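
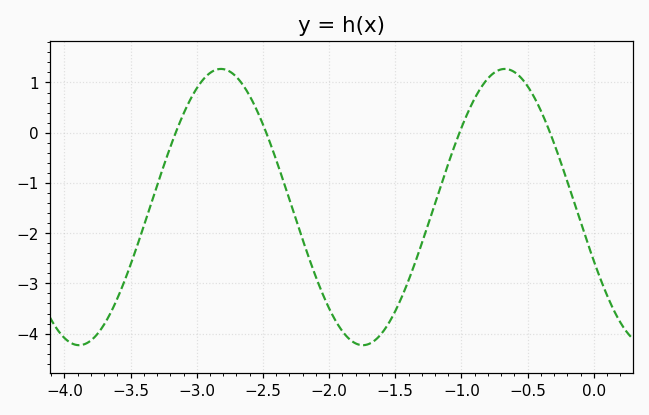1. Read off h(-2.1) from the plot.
-2.9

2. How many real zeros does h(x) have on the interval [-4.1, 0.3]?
4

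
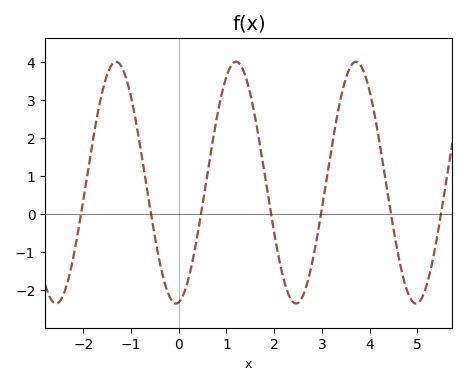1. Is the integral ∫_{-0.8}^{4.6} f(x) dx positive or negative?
positive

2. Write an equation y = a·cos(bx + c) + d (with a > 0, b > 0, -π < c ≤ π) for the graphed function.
y = 3.18cos(2.5x - 3) + 0.82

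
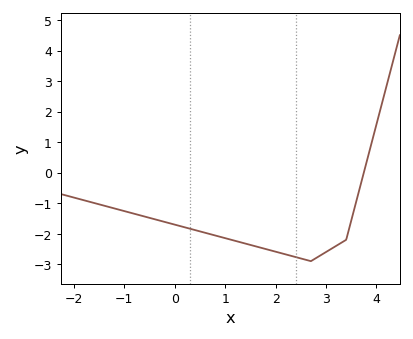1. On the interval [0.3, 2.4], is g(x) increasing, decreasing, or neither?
decreasing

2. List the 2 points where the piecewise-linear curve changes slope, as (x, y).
(2.7, -2.9); (3.4, -2.2)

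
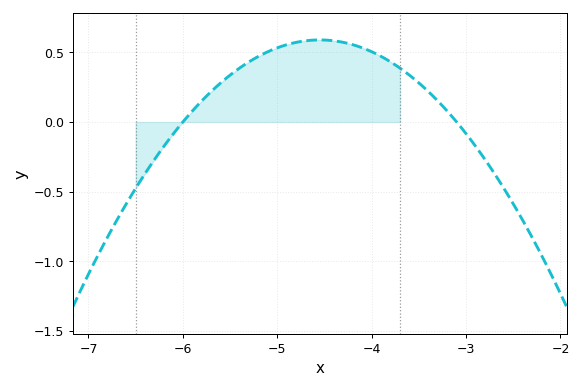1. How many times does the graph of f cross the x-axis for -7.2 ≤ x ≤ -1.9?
2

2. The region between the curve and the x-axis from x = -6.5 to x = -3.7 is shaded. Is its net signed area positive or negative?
positive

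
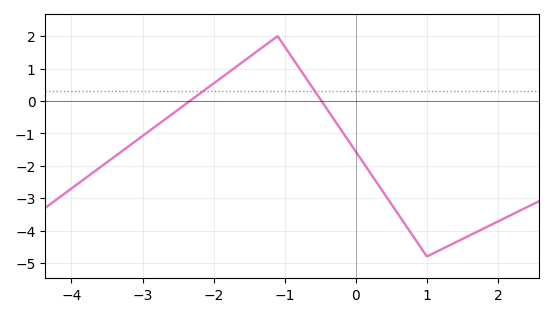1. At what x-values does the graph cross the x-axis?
-2.3, -0.5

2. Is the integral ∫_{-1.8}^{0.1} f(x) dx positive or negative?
positive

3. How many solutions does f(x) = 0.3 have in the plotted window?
2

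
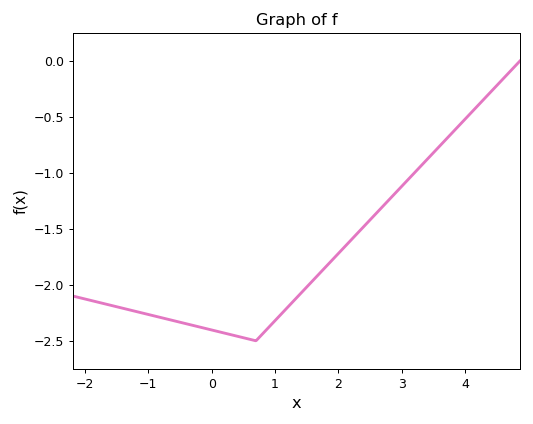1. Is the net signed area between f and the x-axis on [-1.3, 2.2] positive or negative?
negative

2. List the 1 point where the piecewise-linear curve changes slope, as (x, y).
(0.7, -2.5)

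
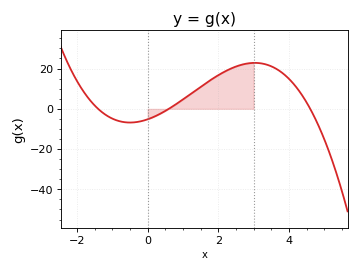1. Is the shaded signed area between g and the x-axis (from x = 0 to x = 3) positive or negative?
positive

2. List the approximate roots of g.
-1.4, 0.6, 4.6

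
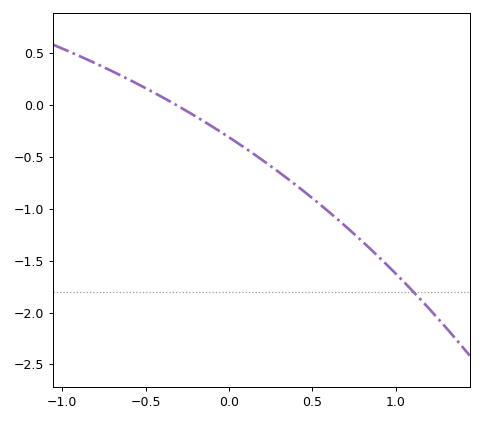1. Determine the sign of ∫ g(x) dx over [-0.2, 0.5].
negative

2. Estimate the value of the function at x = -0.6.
0.25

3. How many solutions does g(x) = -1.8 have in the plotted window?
1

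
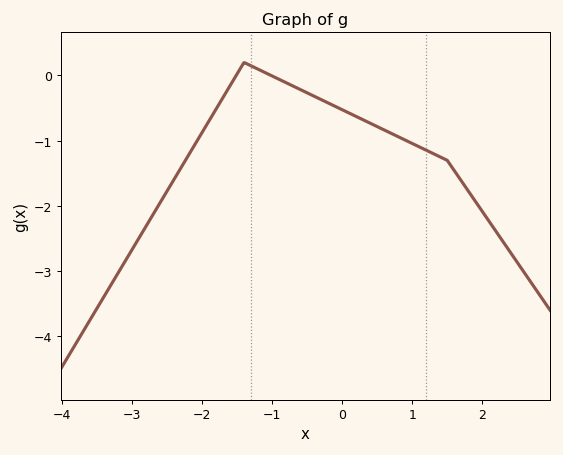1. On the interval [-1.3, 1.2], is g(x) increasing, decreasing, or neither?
decreasing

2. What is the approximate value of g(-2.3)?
-1.42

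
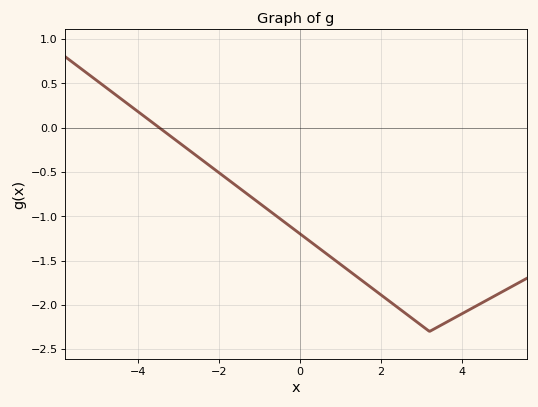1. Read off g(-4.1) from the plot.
0.2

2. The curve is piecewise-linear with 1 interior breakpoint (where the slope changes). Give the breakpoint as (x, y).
(3.2, -2.3)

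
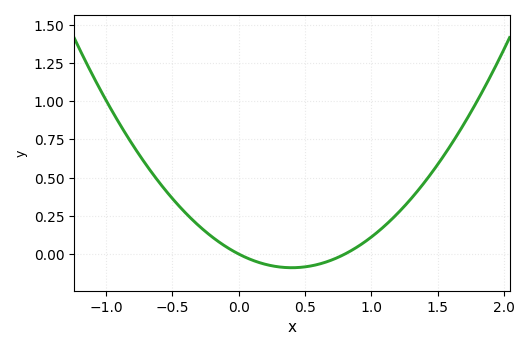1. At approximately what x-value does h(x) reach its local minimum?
0.4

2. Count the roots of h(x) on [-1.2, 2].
2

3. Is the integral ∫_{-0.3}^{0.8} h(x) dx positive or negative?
negative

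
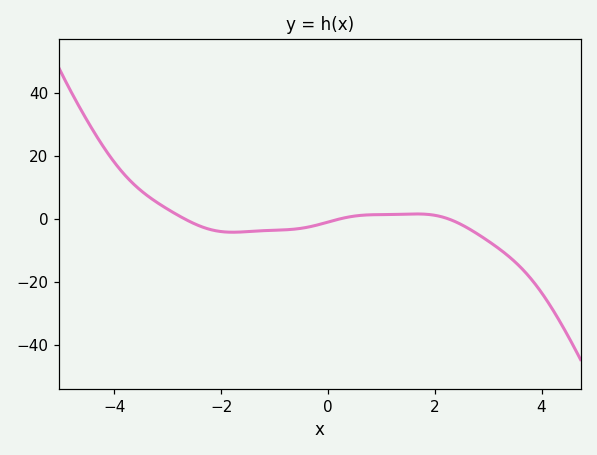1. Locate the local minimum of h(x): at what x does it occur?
-1.78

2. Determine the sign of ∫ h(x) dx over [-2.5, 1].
negative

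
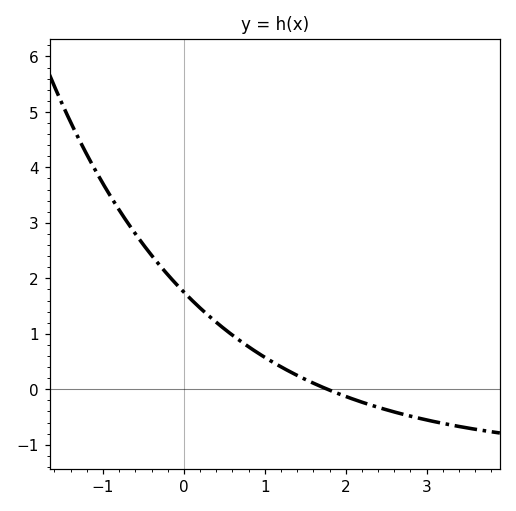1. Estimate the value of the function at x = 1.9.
-0.074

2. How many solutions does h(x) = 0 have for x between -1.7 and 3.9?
1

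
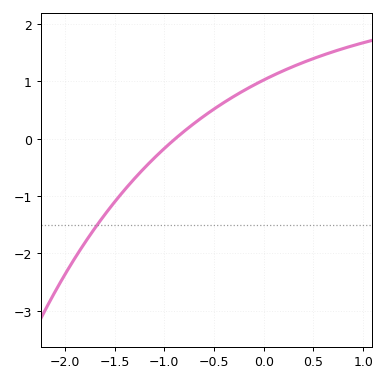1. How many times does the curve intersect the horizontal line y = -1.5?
1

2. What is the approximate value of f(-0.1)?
0.931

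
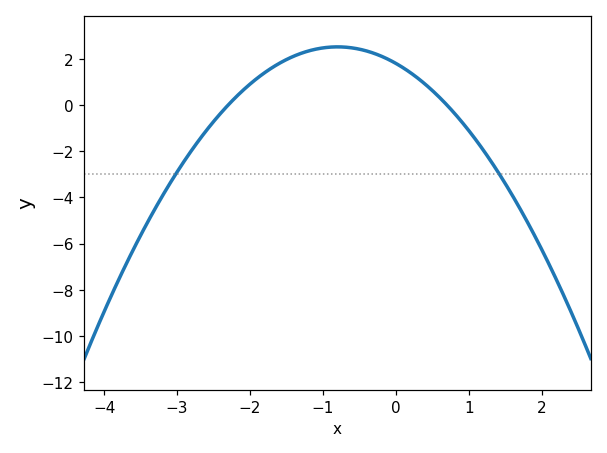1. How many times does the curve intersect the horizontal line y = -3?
2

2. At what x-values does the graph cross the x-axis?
-2.3, 0.7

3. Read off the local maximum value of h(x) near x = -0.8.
2.52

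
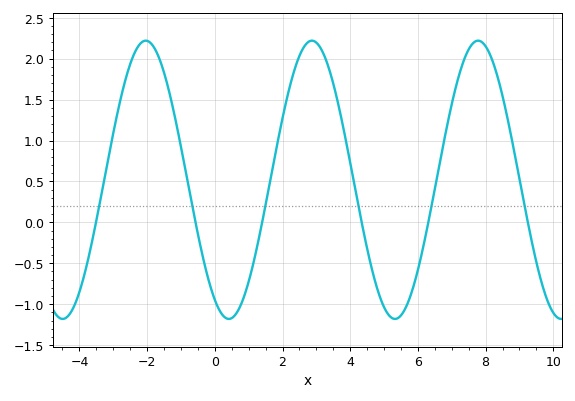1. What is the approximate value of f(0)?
-0.946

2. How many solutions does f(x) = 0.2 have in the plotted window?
6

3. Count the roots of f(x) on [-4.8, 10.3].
6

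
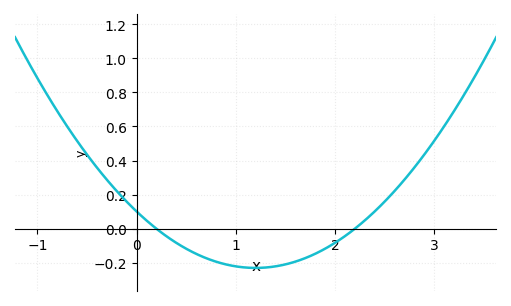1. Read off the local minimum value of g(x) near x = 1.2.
-0.24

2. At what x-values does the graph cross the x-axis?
0.2, 2.2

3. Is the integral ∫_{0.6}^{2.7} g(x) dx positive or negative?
negative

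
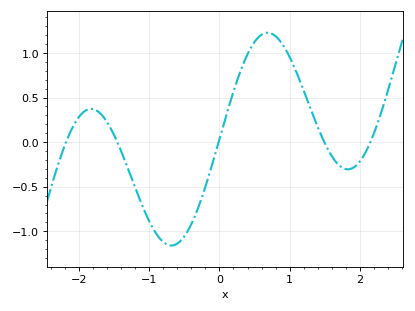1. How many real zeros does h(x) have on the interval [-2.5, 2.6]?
5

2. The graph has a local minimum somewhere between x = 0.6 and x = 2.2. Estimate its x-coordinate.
1.83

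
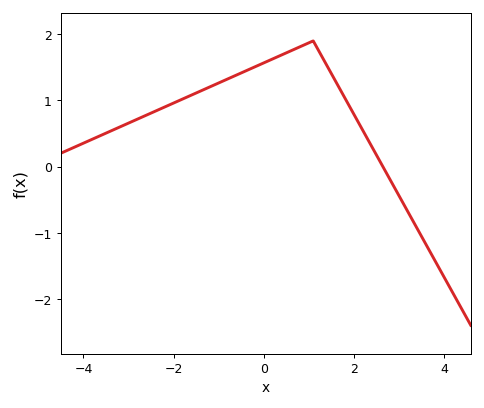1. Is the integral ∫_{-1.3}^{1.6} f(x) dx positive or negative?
positive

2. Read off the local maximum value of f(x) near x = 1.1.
1.9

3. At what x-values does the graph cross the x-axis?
2.65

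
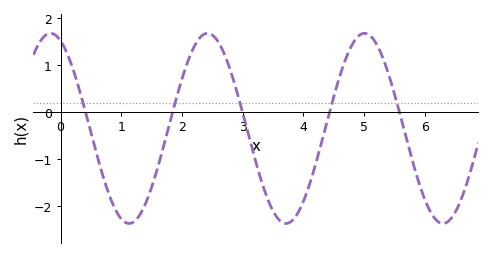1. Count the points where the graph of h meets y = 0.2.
5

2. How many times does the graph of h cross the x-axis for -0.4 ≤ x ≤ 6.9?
5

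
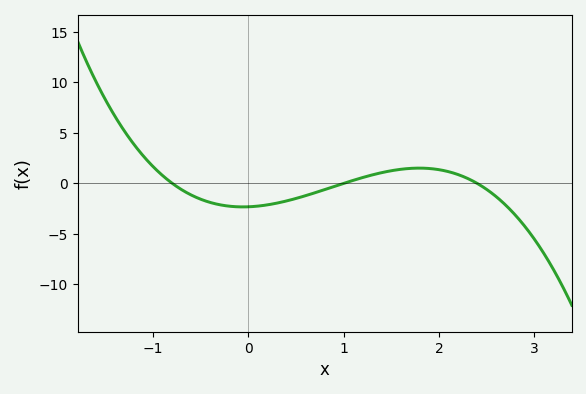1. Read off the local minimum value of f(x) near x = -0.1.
-2.5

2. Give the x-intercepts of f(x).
-0.8, 1, 2.4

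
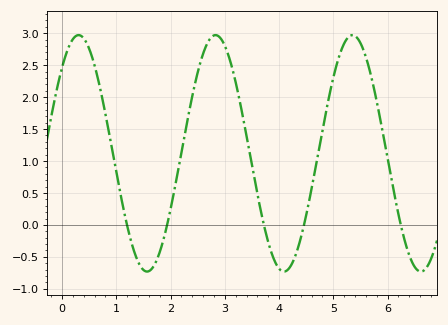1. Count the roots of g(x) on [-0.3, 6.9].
5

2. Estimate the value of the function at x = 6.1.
0.6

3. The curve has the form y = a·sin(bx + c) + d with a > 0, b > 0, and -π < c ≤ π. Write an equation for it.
y = 1.85sin(2.5x + 0.81) + 1.12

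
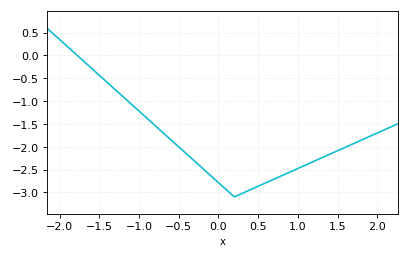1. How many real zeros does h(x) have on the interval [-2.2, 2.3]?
1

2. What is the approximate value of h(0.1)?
-2.94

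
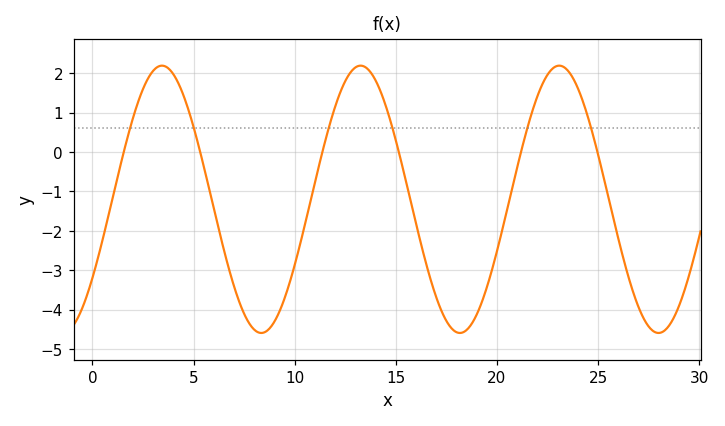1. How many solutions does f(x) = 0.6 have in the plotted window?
6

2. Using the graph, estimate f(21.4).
0.419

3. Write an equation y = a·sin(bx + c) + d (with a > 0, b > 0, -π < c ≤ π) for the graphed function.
y = 3.39sin(0.64x - 0.632) - 1.2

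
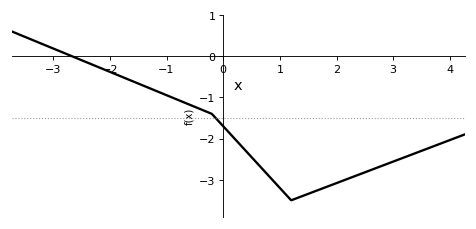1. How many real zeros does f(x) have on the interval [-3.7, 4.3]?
1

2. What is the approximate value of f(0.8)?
-2.9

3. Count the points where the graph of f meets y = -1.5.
1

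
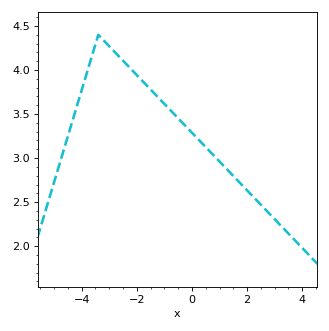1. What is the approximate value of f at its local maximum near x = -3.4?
4.4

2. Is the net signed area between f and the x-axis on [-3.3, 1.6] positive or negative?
positive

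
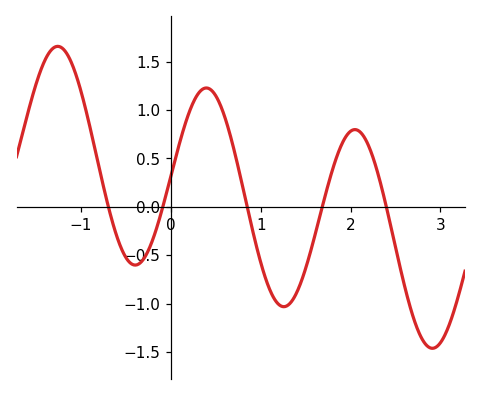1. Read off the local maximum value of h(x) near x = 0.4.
1.23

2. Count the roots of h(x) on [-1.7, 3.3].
5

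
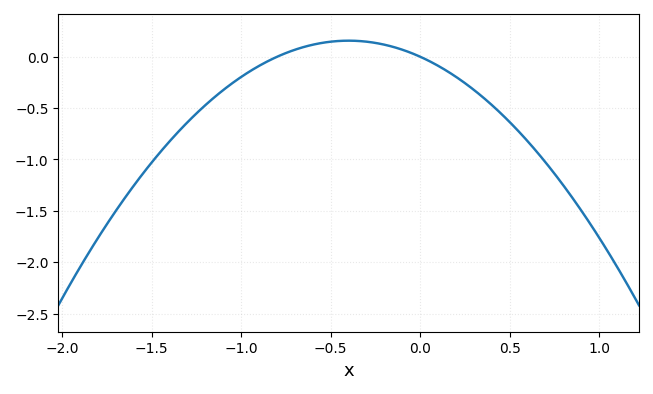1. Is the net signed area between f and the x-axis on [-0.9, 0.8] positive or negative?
negative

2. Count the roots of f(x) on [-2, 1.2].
2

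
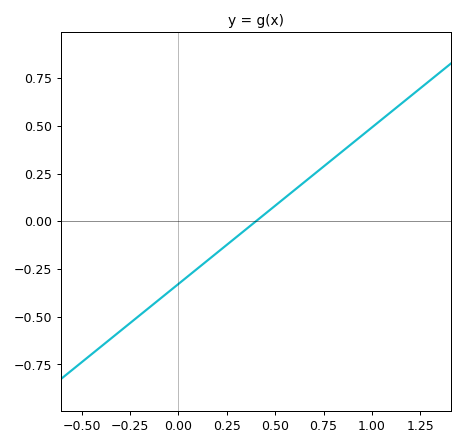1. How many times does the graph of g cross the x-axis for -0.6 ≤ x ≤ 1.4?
1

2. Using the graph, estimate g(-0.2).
-0.5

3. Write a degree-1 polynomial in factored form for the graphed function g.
y = 0.82(x - 0.4)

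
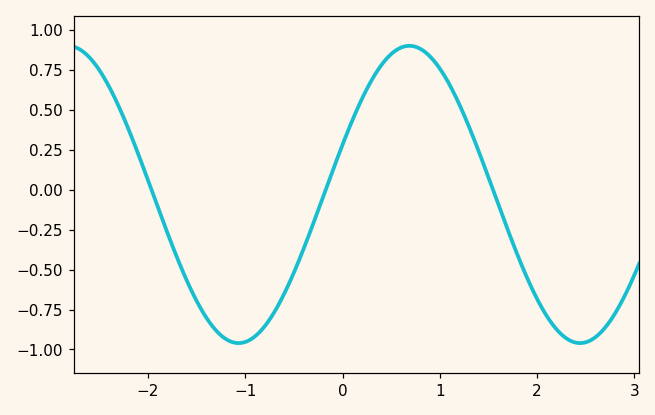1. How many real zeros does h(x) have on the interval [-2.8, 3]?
3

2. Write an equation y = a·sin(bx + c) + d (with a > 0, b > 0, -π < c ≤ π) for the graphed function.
y = 0.93sin(1.8x + 0.34) - 0.03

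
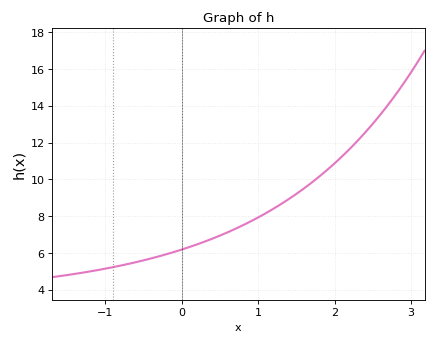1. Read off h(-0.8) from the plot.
5.32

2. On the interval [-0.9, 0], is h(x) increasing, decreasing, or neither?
increasing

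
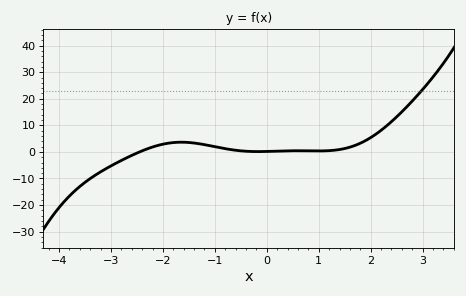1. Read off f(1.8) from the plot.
3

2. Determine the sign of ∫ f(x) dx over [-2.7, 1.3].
positive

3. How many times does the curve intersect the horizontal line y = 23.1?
1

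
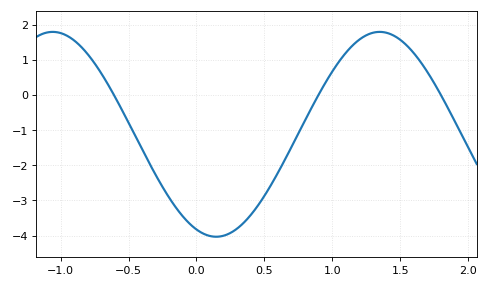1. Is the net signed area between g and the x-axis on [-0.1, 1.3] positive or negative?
negative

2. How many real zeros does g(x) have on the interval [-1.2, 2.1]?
3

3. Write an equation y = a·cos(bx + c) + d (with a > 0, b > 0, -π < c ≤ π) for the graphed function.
y = 2.91cos(2.6x + 2.8) - 1.12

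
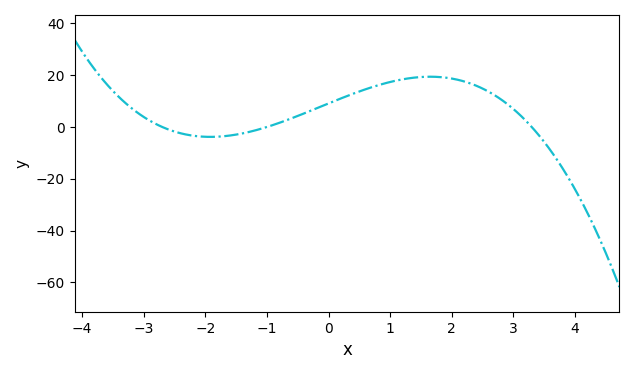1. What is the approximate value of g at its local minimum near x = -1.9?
-4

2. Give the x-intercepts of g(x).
-2.6, -1, 3.2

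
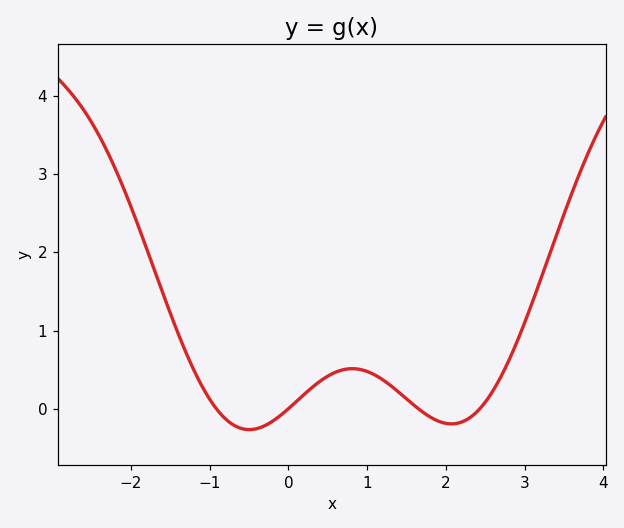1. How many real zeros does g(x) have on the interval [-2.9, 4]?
4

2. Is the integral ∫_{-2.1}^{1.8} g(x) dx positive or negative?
positive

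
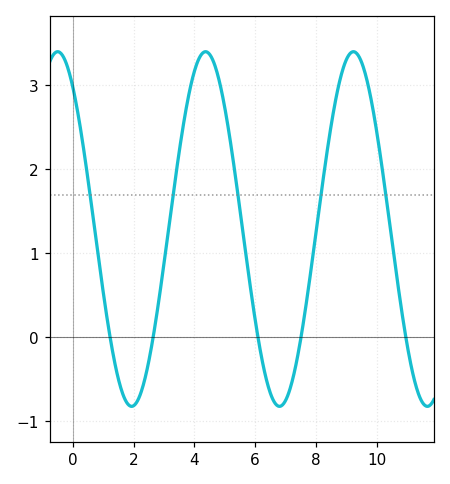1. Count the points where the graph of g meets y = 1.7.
5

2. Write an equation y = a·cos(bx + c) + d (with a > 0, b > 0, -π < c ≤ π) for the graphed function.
y = 2.11cos(1.29x + 0.652) + 1.29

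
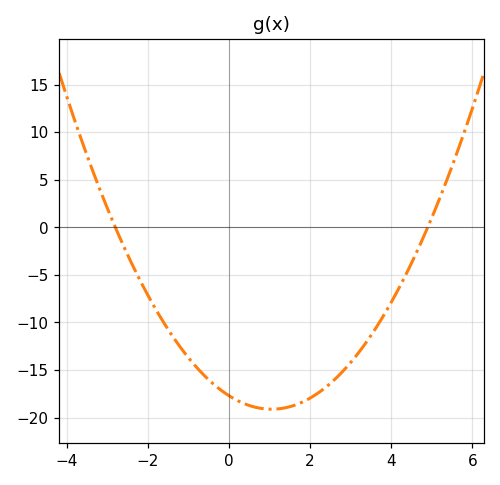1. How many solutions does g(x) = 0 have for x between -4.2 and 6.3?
2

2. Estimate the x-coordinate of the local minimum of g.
1.05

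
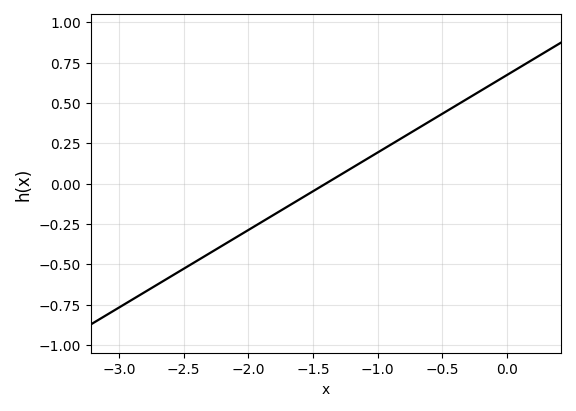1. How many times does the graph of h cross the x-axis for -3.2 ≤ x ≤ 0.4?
1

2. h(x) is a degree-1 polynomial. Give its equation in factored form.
y = 0.48(x + 1.4)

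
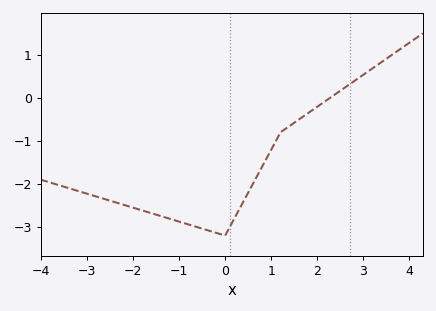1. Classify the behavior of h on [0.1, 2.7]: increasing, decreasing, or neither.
increasing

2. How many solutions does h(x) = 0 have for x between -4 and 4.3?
1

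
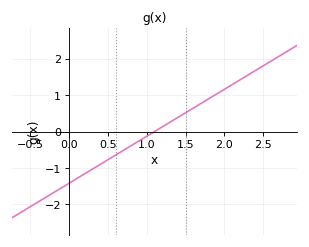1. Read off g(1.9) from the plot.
1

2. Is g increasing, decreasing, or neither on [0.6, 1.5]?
increasing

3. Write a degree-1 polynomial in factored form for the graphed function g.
y = 1.29(x - 1.1)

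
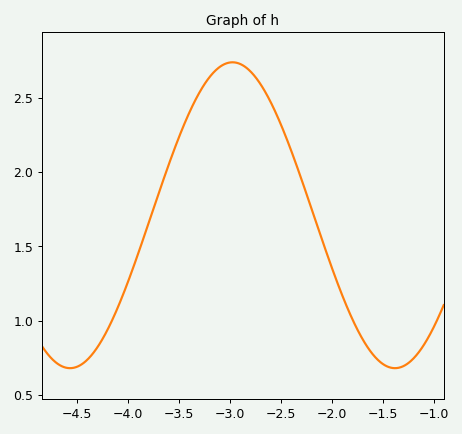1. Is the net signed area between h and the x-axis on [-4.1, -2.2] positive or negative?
positive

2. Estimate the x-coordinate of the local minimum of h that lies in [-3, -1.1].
-1.4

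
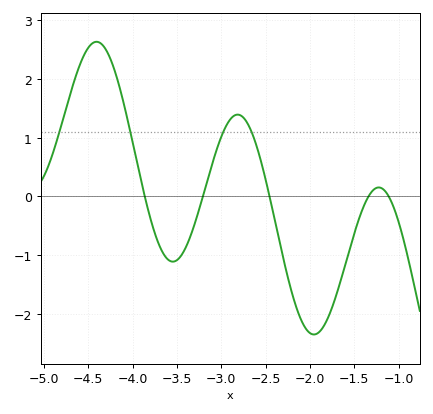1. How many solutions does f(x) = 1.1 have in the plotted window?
4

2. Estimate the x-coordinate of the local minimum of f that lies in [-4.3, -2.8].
-3.5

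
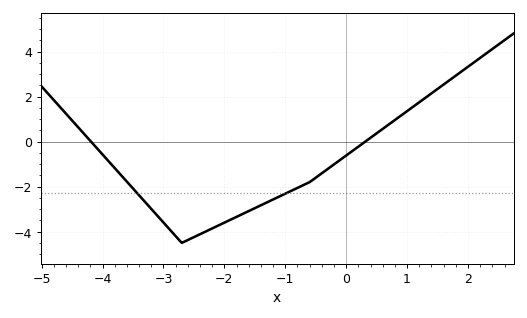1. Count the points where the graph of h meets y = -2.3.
2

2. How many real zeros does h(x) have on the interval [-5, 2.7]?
2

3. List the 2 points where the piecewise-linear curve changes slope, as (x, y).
(-2.7, -4.5); (-0.6, -1.8)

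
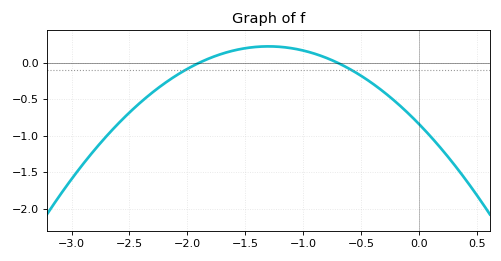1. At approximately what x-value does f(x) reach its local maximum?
-1.3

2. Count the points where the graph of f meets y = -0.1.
2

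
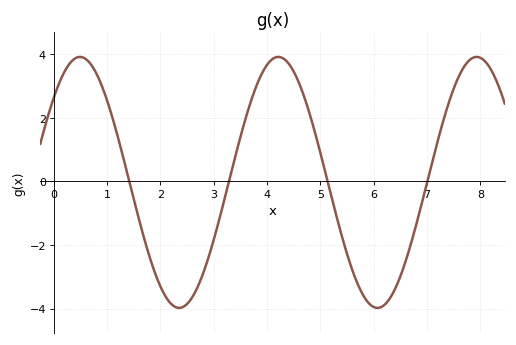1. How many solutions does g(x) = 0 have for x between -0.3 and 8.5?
4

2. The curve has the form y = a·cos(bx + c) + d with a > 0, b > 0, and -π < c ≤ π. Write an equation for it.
y = 3.95cos(1.7x - 0.83) - 0.03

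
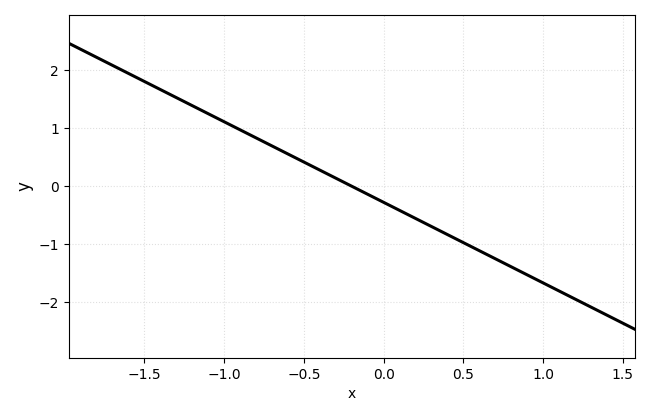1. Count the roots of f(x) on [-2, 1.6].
1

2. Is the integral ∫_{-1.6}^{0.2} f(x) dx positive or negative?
positive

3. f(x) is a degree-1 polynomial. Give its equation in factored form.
y = -1.39(x + 0.2)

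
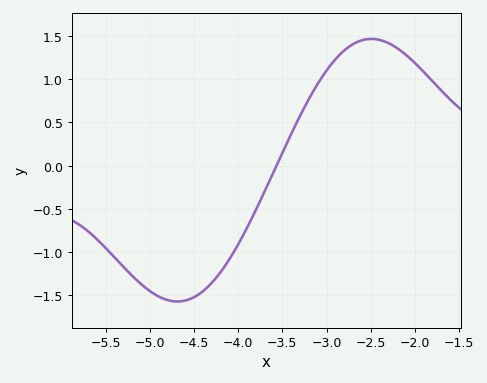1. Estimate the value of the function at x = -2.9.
1.25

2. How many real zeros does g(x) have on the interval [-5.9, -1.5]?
1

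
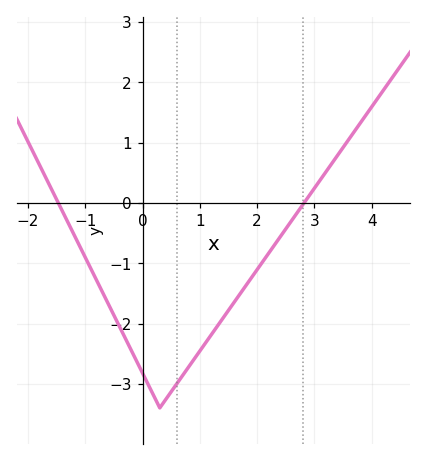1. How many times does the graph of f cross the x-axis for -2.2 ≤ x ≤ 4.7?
2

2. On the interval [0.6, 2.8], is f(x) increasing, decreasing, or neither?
increasing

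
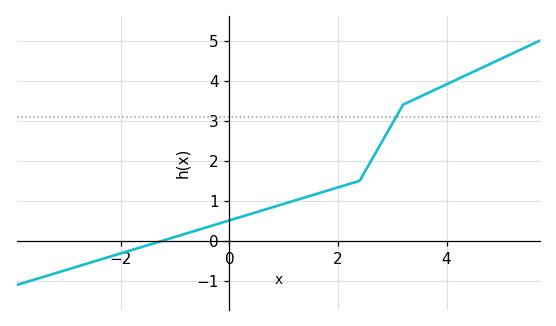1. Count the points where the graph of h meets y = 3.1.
1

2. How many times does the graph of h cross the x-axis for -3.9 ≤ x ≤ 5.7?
1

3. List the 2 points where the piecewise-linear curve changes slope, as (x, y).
(2.4, 1.5); (3.2, 3.4)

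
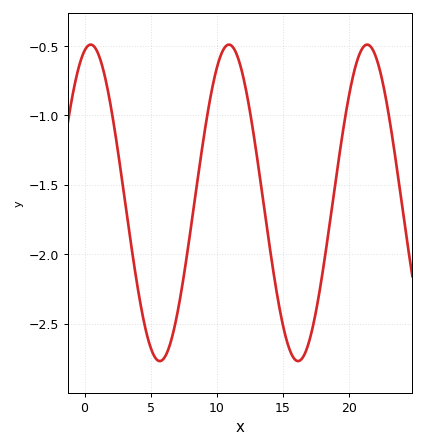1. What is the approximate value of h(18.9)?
-1.55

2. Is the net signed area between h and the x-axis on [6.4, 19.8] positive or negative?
negative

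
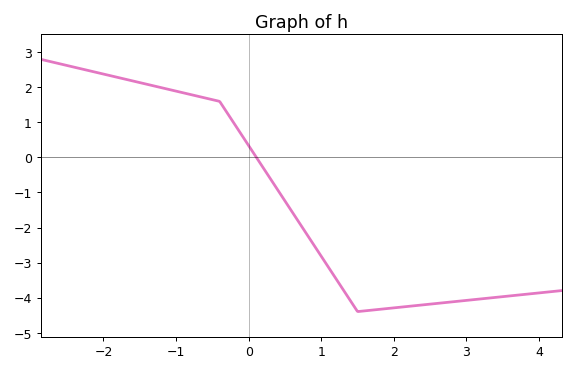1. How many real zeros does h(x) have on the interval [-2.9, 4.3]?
1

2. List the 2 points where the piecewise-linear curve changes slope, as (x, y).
(-0.4, 1.6); (1.5, -4.4)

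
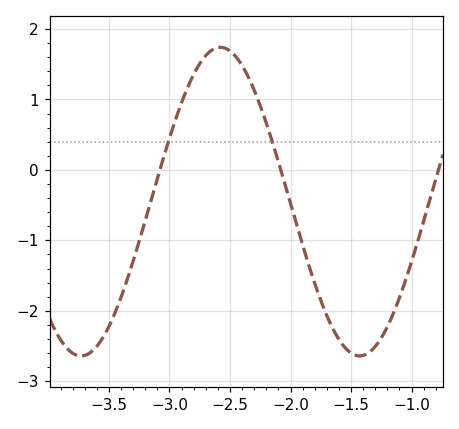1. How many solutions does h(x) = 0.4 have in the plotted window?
2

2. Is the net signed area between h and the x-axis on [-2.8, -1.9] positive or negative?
positive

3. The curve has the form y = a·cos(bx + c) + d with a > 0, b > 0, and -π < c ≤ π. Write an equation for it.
y = 2.19cos(2.7x + 0.76) - 0.45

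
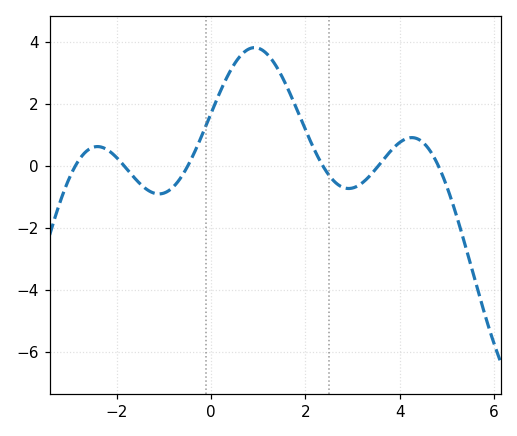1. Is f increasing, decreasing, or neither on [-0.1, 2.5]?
neither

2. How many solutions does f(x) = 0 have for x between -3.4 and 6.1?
6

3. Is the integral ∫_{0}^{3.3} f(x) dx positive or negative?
positive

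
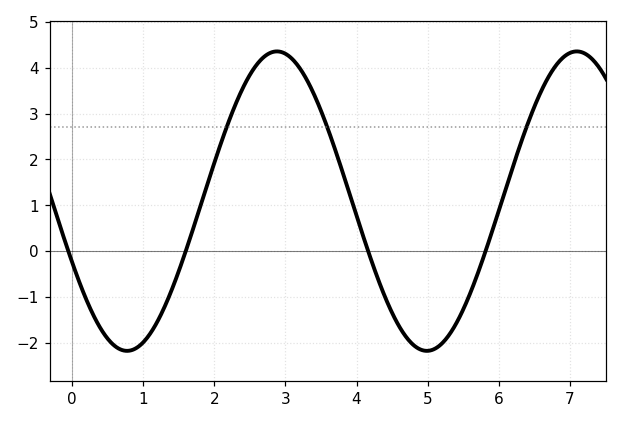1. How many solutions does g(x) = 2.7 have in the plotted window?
3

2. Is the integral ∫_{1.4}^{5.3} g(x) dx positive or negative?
positive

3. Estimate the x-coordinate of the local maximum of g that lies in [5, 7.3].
7.1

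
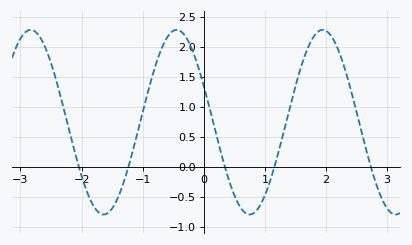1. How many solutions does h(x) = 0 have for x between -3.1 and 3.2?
5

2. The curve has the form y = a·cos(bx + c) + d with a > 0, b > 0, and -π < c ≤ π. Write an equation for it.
y = 1.54cos(2.63x + 1.17) + 0.74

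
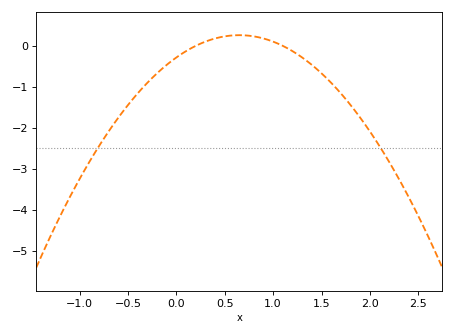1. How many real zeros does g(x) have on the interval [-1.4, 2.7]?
2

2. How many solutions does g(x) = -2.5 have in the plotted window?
2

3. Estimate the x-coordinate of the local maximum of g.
0.7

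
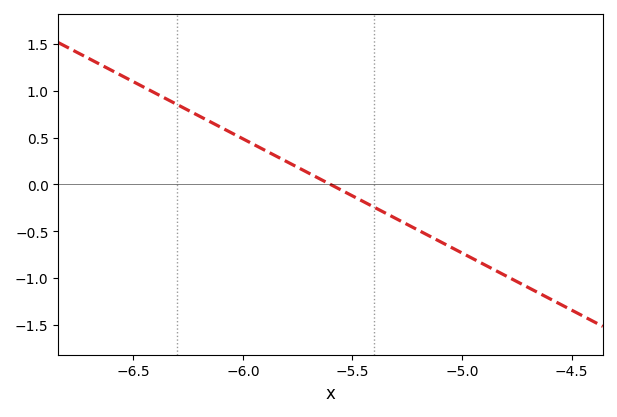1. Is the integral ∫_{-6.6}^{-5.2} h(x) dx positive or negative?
positive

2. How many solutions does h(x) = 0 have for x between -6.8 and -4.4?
1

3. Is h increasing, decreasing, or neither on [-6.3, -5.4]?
decreasing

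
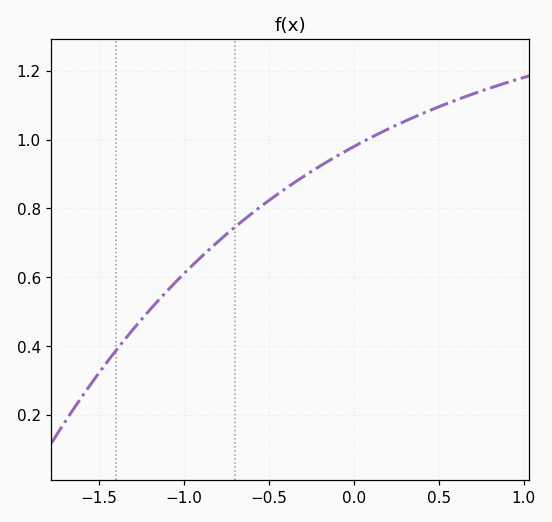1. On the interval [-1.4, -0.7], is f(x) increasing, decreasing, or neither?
increasing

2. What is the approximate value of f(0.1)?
1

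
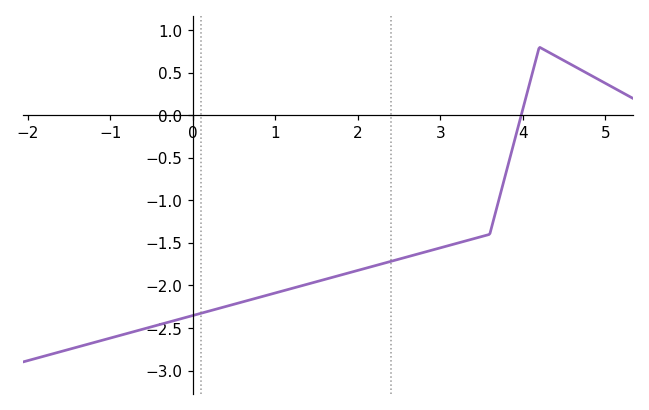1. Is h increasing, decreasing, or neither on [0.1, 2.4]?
increasing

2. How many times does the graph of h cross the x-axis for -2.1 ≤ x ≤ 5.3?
1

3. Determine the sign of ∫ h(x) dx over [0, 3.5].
negative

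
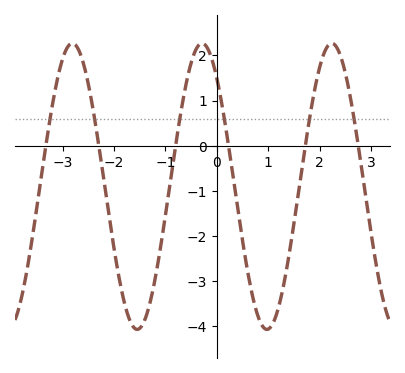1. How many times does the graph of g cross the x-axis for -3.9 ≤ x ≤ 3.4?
6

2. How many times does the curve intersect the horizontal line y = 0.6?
6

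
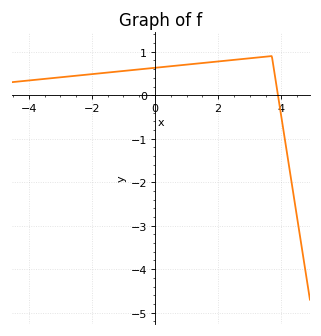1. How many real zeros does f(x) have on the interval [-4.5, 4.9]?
1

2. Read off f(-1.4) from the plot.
0.5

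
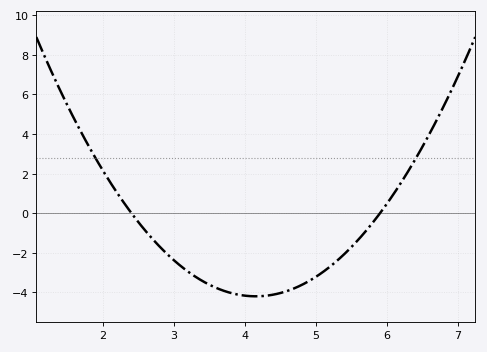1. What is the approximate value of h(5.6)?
-1.4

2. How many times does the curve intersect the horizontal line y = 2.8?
2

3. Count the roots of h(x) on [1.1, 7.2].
2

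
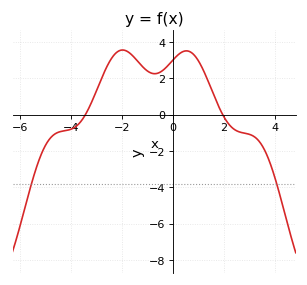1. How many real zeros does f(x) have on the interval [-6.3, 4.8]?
2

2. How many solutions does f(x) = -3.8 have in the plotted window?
2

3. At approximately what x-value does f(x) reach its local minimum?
-0.8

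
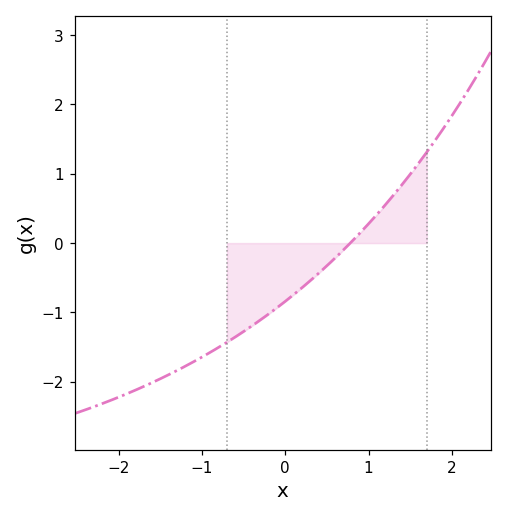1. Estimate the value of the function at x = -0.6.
-1.4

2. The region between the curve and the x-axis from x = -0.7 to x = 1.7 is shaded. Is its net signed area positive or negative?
negative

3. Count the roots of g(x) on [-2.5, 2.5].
1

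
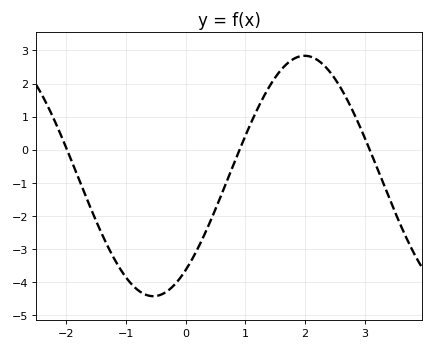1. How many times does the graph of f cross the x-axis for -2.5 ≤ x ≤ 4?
3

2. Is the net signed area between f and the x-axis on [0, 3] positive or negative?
positive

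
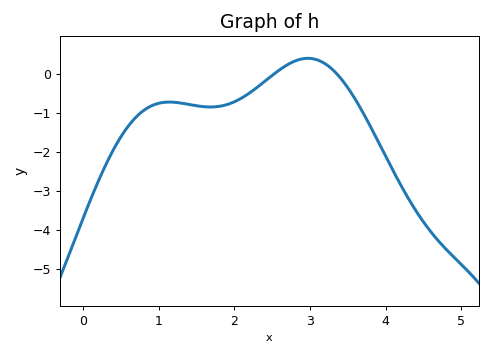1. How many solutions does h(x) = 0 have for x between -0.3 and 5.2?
2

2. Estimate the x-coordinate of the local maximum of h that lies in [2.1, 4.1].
2.97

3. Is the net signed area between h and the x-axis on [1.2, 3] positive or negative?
negative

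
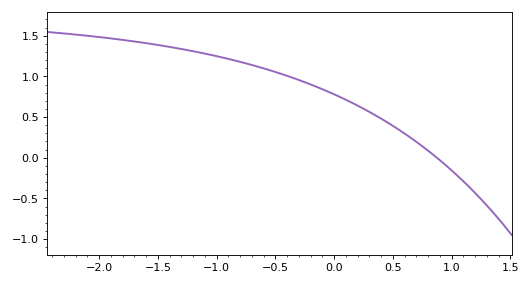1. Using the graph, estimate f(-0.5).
1.05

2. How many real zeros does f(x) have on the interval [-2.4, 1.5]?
1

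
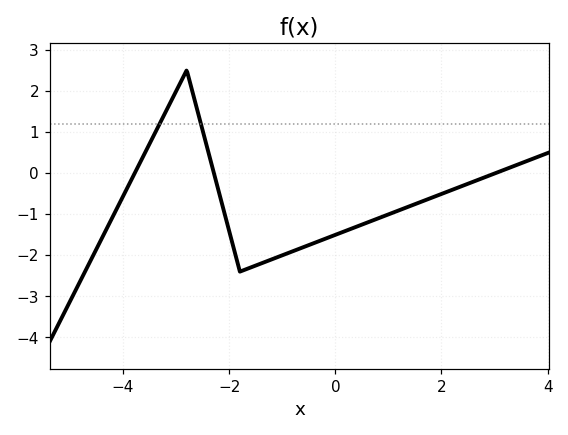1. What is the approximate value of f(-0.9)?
-1.95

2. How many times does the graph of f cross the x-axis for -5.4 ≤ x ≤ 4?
3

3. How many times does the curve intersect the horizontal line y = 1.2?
2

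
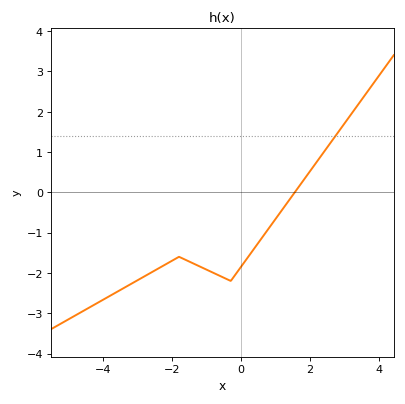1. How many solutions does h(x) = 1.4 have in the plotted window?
1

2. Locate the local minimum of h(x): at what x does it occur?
-0.2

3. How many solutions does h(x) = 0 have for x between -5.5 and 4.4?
1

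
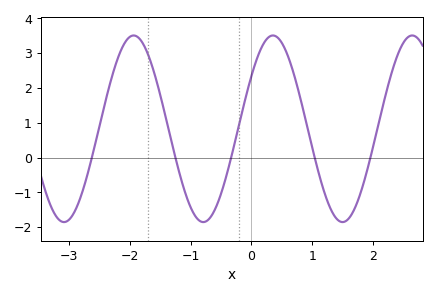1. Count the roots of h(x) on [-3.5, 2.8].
5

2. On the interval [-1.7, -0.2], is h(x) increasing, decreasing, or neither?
neither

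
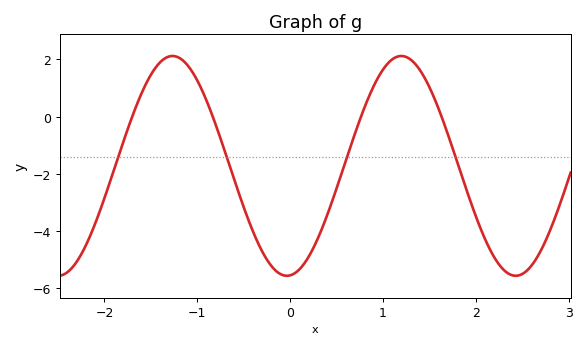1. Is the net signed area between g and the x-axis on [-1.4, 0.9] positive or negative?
negative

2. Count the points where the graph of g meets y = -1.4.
4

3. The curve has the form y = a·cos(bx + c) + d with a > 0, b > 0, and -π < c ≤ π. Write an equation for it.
y = 3.84cos(2.55x - 3.05) - 1.72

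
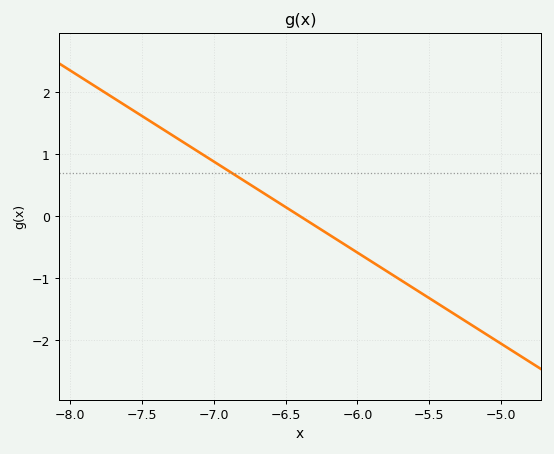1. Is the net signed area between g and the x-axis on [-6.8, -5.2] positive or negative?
negative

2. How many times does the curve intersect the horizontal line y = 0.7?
1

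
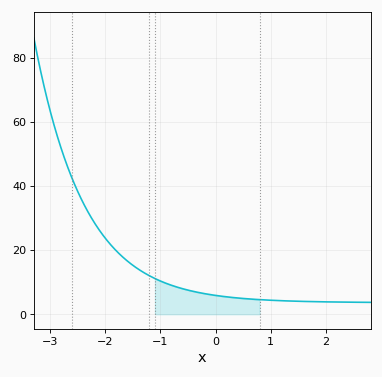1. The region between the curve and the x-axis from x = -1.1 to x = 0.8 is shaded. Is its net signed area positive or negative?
positive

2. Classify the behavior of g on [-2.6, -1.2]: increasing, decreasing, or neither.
decreasing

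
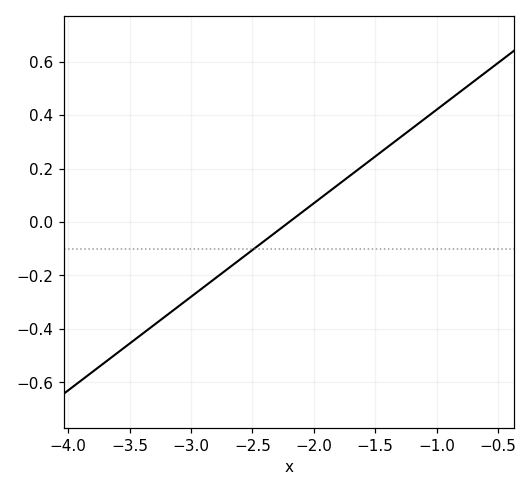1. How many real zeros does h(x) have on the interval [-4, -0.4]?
1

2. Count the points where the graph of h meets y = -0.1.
1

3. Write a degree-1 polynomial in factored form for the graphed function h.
y = 0.35(x + 2.2)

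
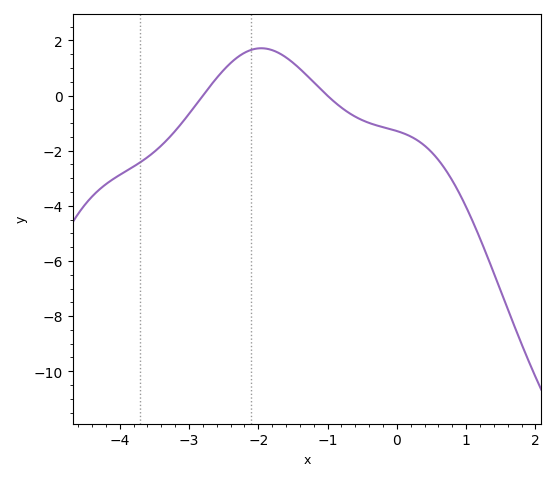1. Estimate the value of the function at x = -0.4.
-0.994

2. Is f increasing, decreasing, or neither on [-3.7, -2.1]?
increasing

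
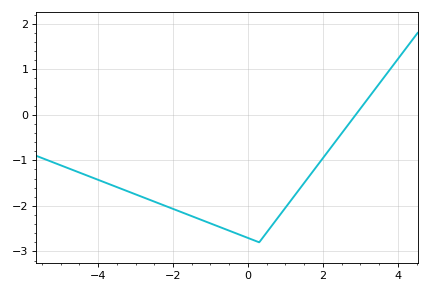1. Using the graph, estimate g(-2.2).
-2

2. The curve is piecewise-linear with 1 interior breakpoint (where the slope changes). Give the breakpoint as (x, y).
(0.3, -2.8)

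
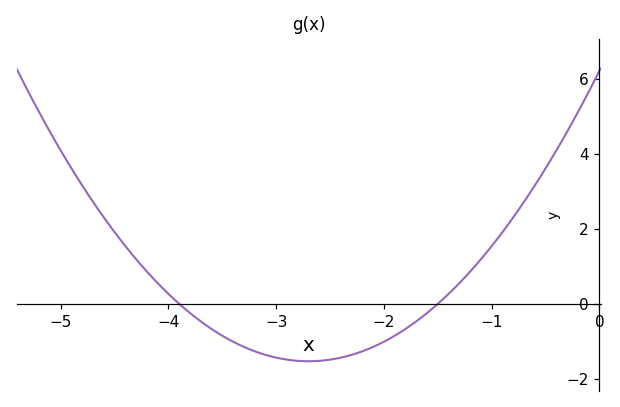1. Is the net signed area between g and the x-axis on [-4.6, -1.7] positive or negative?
negative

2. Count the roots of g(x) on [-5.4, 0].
2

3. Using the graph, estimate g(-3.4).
-1.01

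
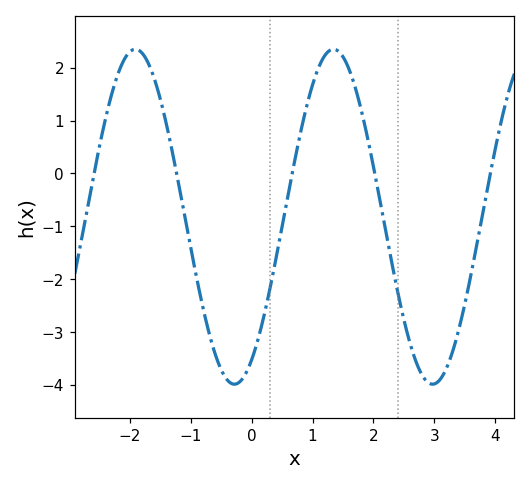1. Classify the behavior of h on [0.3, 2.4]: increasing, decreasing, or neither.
neither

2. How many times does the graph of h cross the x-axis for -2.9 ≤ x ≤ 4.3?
5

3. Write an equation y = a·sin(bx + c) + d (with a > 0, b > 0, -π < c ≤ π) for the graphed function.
y = 3.17sin(1.9x - 1) - 0.82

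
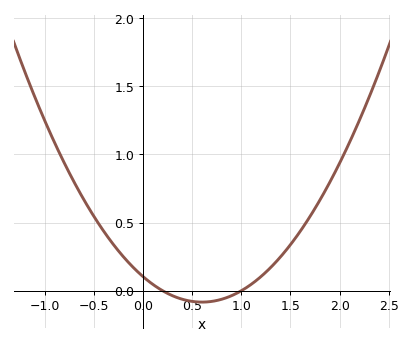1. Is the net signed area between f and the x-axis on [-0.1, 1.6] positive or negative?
positive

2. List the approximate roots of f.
0.2, 1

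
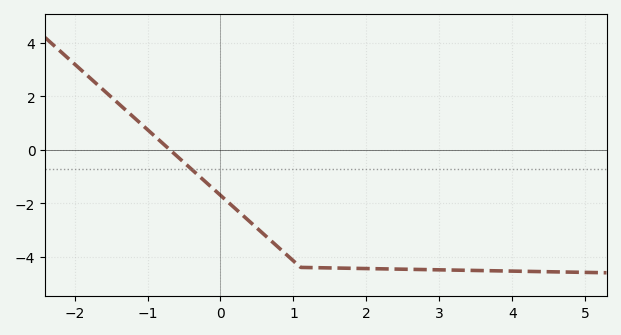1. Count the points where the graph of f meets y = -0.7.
1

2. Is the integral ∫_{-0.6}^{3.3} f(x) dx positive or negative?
negative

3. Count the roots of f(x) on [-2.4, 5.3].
1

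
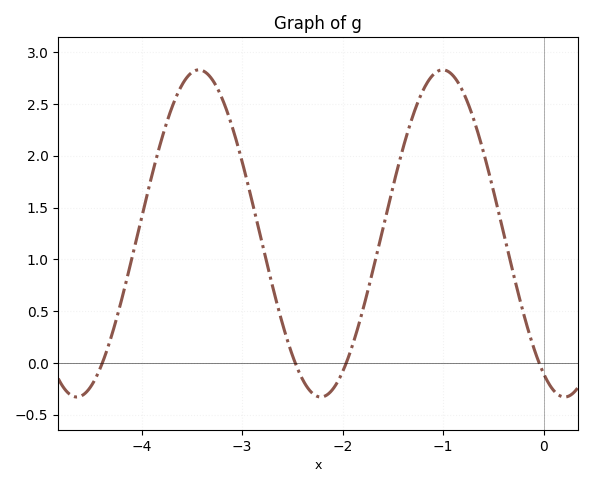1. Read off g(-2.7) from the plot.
0.75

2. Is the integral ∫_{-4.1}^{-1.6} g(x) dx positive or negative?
positive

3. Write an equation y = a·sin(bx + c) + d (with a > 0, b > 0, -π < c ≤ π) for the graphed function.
y = 1.58sin(2.6x - 2.1) + 1.25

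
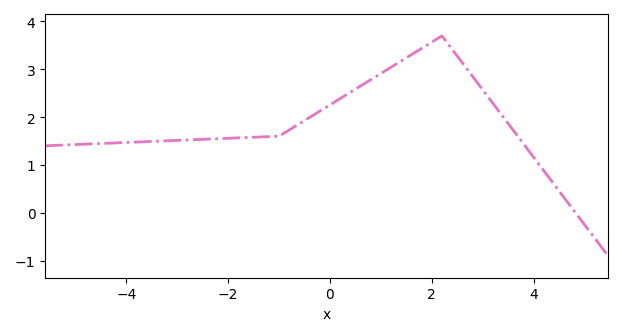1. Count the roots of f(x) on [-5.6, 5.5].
1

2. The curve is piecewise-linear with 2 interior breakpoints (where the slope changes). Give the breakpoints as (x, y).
(-1, 1.6); (2.2, 3.7)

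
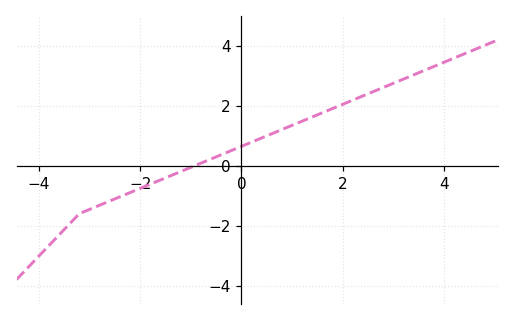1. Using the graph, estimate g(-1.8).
-0.617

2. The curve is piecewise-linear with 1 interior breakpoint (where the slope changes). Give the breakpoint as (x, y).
(-3.2, -1.6)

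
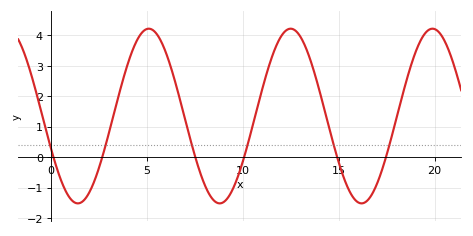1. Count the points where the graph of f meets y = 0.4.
6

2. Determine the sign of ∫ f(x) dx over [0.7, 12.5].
positive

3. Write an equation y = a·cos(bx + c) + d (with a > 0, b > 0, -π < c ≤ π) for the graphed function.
y = 2.87cos(0.85x + 1.94) + 1.35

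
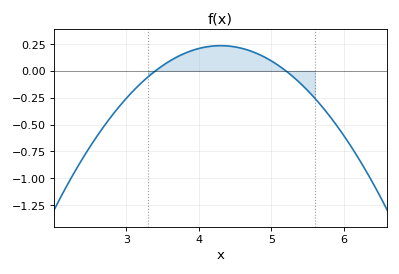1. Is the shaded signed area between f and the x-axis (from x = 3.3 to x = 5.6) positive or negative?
positive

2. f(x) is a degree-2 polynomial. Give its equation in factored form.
y = -0.29(x - 3.4)(x - 5.2)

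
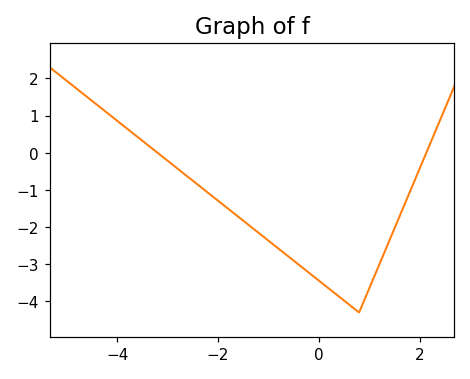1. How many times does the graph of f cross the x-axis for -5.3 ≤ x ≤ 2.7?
2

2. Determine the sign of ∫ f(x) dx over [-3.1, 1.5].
negative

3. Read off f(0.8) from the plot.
-4.3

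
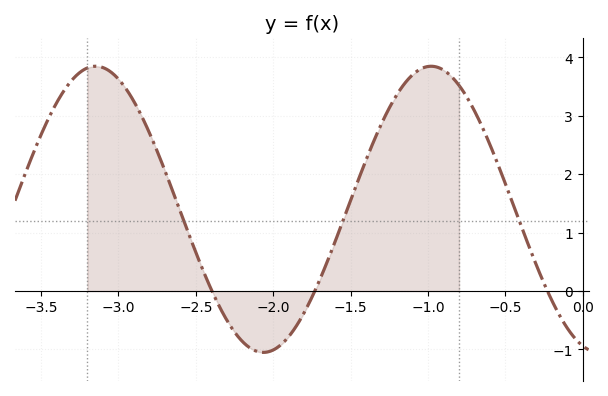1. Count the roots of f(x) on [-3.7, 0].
3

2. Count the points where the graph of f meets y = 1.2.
3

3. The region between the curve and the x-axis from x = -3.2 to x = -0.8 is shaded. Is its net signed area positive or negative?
positive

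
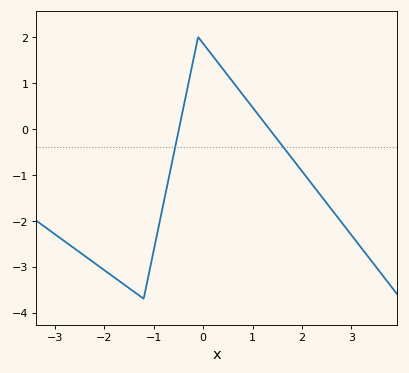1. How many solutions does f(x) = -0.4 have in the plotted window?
2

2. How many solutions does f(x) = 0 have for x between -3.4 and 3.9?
2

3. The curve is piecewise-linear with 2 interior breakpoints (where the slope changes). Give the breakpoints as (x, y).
(-1.2, -3.7); (-0.1, 2)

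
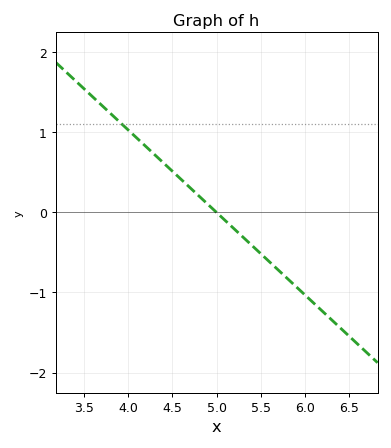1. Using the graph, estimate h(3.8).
1.2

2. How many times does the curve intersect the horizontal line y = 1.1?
1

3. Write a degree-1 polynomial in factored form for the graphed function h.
y = -1.03(x - 5)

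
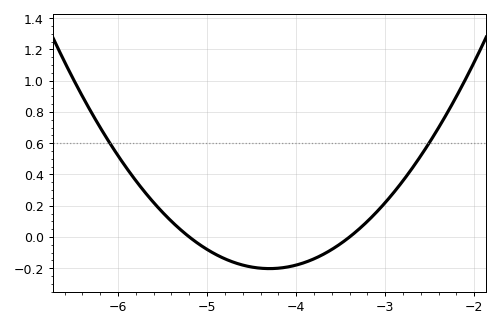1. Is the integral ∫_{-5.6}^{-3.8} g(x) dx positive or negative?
negative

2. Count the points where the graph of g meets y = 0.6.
2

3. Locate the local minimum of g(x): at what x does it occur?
-4.3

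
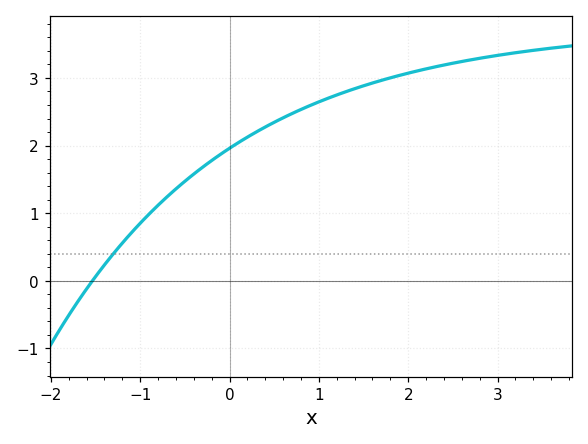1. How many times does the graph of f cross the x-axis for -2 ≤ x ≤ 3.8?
1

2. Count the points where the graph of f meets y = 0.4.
1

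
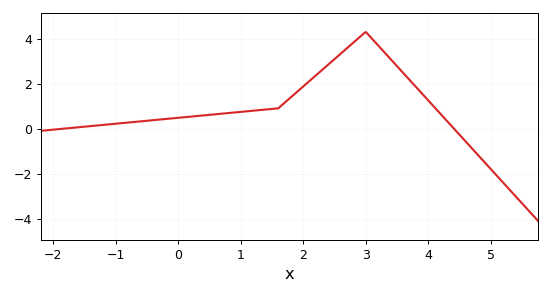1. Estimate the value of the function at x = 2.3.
2.6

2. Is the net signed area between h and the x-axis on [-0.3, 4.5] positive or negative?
positive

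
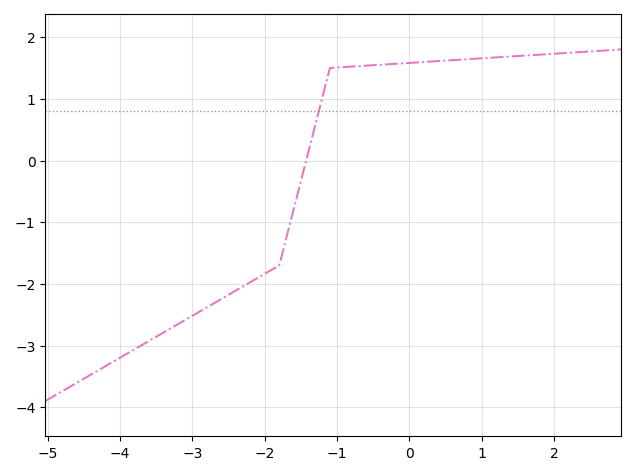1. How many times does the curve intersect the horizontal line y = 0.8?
1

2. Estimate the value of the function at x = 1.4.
1.69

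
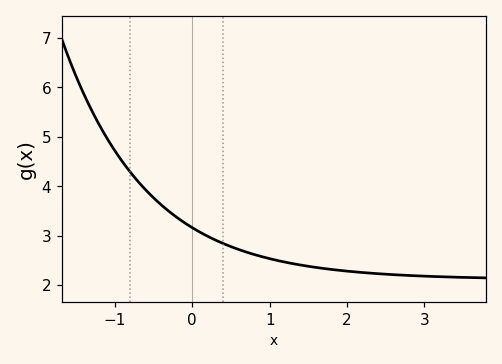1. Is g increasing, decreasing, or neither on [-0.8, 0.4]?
decreasing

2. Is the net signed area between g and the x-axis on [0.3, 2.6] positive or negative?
positive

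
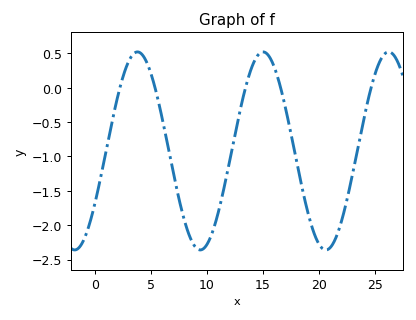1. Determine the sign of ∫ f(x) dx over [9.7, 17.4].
negative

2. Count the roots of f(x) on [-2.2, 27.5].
5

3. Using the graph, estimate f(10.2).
-2.2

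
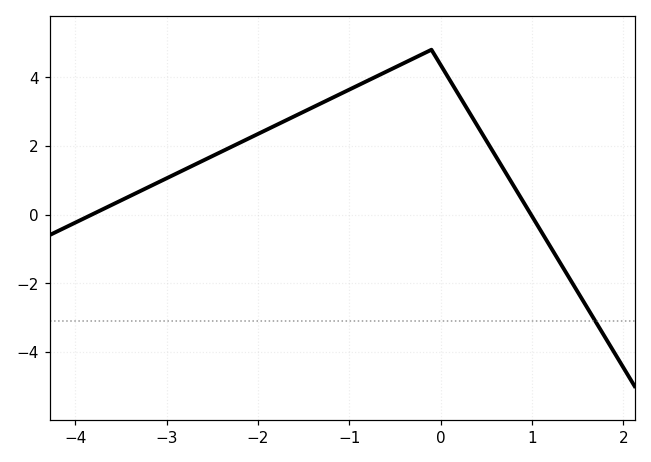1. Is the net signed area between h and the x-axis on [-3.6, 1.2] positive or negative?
positive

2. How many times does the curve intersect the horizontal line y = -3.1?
1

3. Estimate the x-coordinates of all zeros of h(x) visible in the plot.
-3.8, 1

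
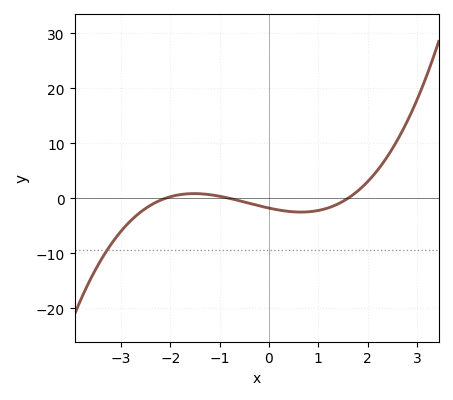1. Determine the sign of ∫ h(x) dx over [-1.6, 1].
negative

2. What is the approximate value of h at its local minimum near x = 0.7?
-3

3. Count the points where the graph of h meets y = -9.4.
1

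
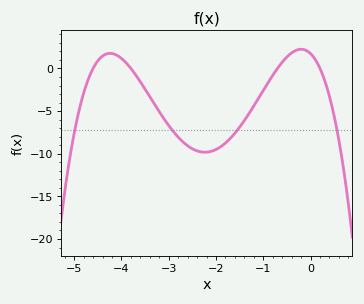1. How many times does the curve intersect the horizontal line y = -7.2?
4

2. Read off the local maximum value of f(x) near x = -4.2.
1.77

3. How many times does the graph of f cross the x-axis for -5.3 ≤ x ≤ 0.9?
4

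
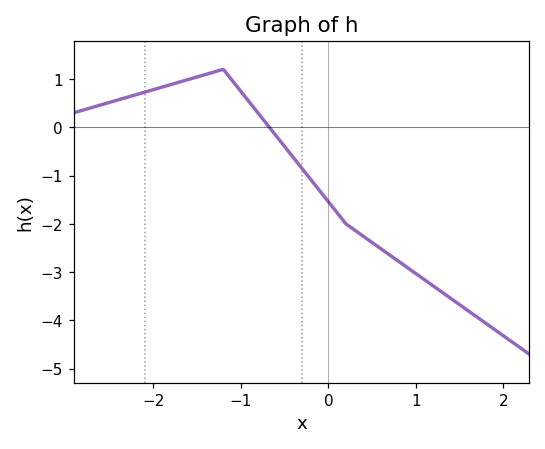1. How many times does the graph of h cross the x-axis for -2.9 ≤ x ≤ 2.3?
1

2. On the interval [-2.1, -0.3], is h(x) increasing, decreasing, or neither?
neither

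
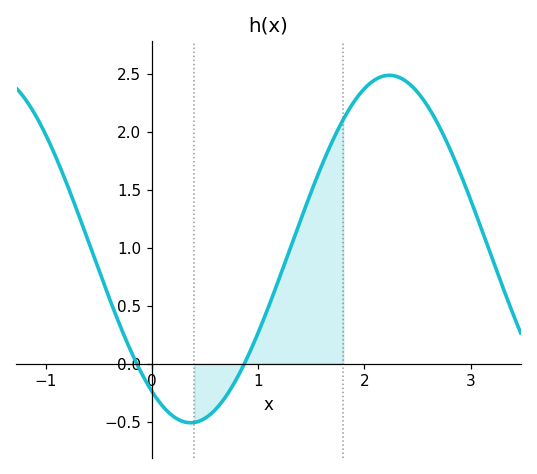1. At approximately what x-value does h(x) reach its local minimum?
0.4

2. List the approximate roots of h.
-0.1, 0.9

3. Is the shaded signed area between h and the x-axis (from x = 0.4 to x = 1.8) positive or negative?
positive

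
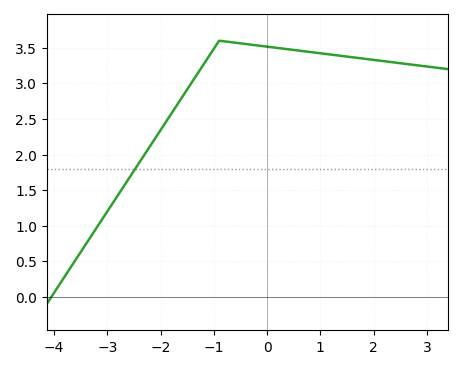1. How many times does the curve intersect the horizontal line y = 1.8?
1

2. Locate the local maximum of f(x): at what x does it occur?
-0.9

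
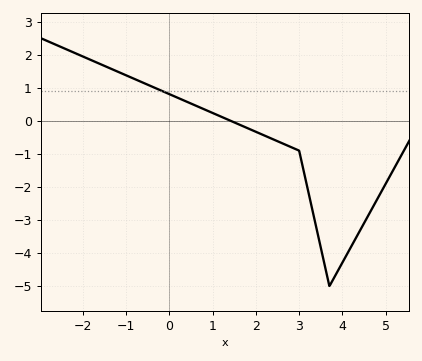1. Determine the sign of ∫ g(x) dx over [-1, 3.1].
positive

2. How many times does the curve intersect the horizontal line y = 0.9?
1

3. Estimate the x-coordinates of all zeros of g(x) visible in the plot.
1.42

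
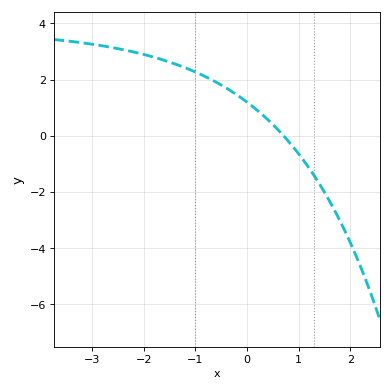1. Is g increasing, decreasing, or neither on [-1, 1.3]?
decreasing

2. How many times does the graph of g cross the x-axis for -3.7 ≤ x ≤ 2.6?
1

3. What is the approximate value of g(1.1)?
-0.885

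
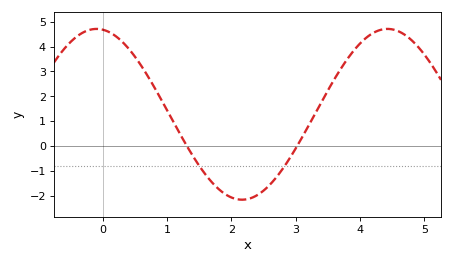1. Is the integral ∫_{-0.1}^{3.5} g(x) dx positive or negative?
positive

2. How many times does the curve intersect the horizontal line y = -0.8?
2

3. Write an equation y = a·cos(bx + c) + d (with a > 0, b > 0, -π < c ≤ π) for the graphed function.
y = 3.43cos(1.39x + 0.13) + 1.28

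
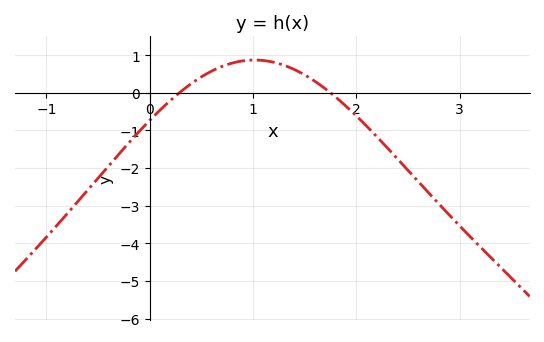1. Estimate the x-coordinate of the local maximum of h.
1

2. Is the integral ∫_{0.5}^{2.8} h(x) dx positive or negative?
negative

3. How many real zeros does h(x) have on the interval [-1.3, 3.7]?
2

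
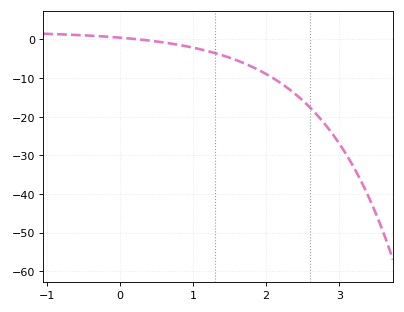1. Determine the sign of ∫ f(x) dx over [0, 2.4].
negative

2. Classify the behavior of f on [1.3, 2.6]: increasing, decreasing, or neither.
decreasing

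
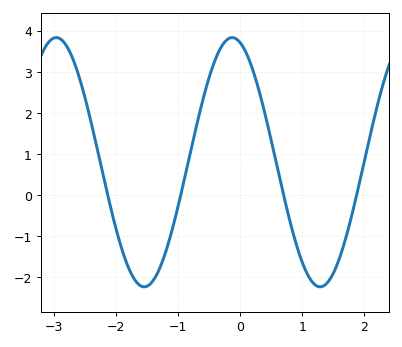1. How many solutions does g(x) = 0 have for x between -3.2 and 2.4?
4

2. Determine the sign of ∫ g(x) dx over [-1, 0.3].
positive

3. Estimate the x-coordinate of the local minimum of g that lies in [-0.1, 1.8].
1.3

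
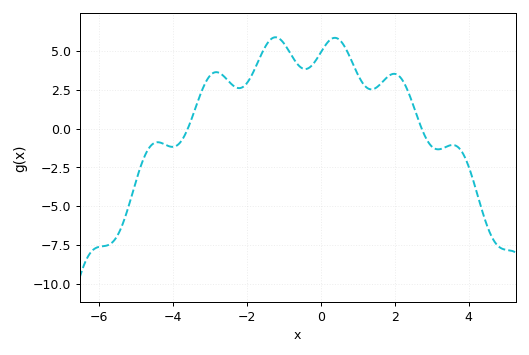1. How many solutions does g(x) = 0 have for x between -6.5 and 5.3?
2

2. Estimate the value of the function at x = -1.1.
5.8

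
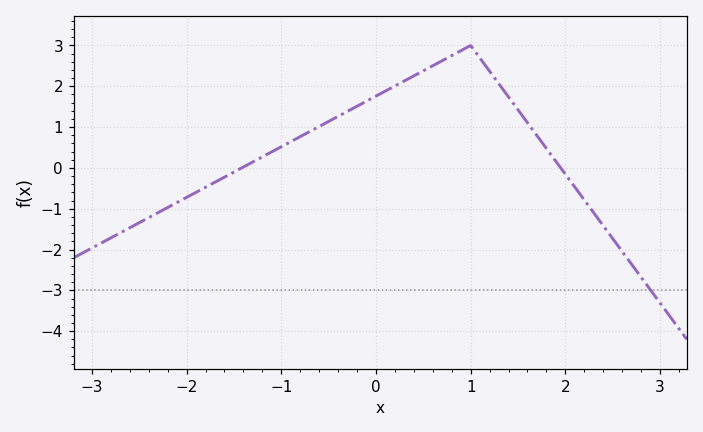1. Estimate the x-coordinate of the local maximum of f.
1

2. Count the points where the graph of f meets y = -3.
1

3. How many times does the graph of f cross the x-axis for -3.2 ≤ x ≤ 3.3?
2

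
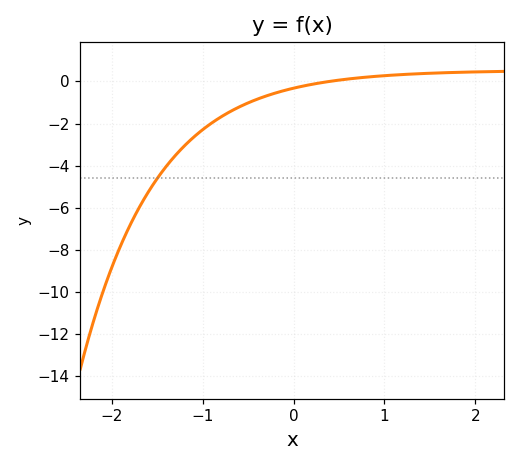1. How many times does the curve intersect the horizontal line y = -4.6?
1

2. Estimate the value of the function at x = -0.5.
-1.02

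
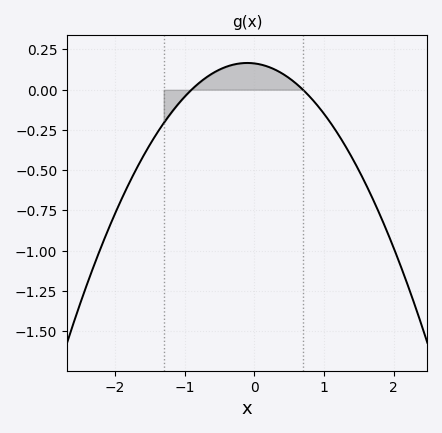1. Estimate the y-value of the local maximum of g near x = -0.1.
0.16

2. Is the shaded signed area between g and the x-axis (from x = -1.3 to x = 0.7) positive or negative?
positive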